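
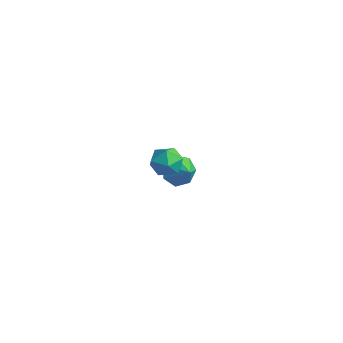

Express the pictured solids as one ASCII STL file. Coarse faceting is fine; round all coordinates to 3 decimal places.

solid 
facet normal -0.889 0.092 -0.448
outer loop
vertex -3.814 3.148 -2.694
vertex -4.205 2.83 -1.984
vertex -4.022 3.658 -2.177
endloop
endfacet
facet normal 0.816 0.541 -0.205
outer loop
vertex -3.814 3.148 -2.694
vertex -4.022 3.658 -2.177
vertex -3.235 2.73 -1.496
endloop
endfacet
facet normal -0.889 0.092 -0.448
outer loop
vertex -4.022 3.658 -2.177
vertex -4.205 2.83 -1.984
vertex -4.367 3.544 -1.516
endloop
endfacet
facet normal 0.529 0.746 0.405
outer loop
vertex -4.022 3.658 -2.177
vertex -4.367 3.544 -1.516
vertex -3.235 2.73 -1.496
endloop
endfacet
facet normal -0.889 0.092 -0.448
outer loop
vertex -4.367 3.544 -1.516
vertex -4.205 2.83 -1.984
vertex -4.59 2.893 -1.207
endloop
endfacet
facet normal 0.235 0.350 0.907
outer loop
vertex -4.367 3.544 -1.516
vertex -4.59 2.893 -1.207
vertex -3.235 2.73 -1.496
endloop
endfacet
facet normal -0.889 0.092 -0.448
outer loop
vertex -4.59 2.893 -1.207
vertex -4.205 2.83 -1.984
vertex -4.523 2.193 -1.484
endloop
endfacet
facet normal 0.155 -0.351 0.924
outer loop
vertex -4.59 2.893 -1.207
vertex -4.523 2.193 -1.484
vertex -3.235 2.73 -1.496
endloop
endfacet
facet normal -0.889 0.091 -0.450
outer loop
vertex -4.523 2.193 -1.484
vertex -4.205 2.83 -1.984
vertex -4.215 1.973 -2.137
endloop
endfacet
facet normal 0.349 -0.826 0.443
outer loop
vertex -4.523 2.193 -1.484
vertex -4.215 1.973 -2.137
vertex -3.235 2.73 -1.496
endloop
endfacet
facet normal -0.889 0.090 -0.448
outer loop
vertex -4.215 1.973 -2.137
vertex -4.205 2.83 -1.984
vertex -3.9 2.398 -2.676
endloop
endfacet
facet normal 0.671 -0.720 -0.176
outer loop
vertex -4.215 1.973 -2.137
vertex -3.9 2.398 -2.676
vertex -3.235 2.73 -1.496
endloop
endfacet
facet normal -0.889 0.091 -0.449
outer loop
vertex -3.9 2.398 -2.676
vertex -4.205 2.83 -1.984
vertex -3.814 3.148 -2.694
endloop
endfacet
facet normal 0.879 -0.112 -0.464
outer loop
vertex -3.9 2.398 -2.676
vertex -3.814 3.148 -2.694
vertex -3.235 2.73 -1.496
endloop
endfacet
facet normal -0.993 -0.090 -0.080
outer loop
vertex 0.567 -1.511 3.44
vertex 0.646 -2.3 3.347
vertex 0.559 -1.991 4.078
endloop
endfacet
facet normal -0.820 0.462 0.338
outer loop
vertex 0.567 -1.511 3.44
vertex 0.559 -1.991 4.078
vertex 0.959 -1.3 4.103
endloop
endfacet
facet normal -0.415 0.909 -0.044
outer loop
vertex 0.567 -1.511 3.44
vertex 0.959 -1.3 4.103
vertex 1.294 -1.182 3.387
endloop
endfacet
facet normal -0.337 0.633 -0.697
outer loop
vertex 0.567 -1.511 3.44
vertex 1.294 -1.182 3.387
vertex 1.1 -1.8 2.92
endloop
endfacet
facet normal -0.694 0.015 -0.720
outer loop
vertex 0.567 -1.511 3.44
vertex 1.1 -1.8 2.92
vertex 0.646 -2.3 3.347
endloop
endfacet
facet normal -0.426 0.215 0.879
outer loop
vertex 0.959 -1.3 4.103
vertex 0.559 -1.991 4.078
vertex 1.28 -1.96 4.42
endloop
endfacet
facet normal -0.707 -0.678 0.202
outer loop
vertex 0.559 -1.991 4.078
vertex 0.646 -2.3 3.347
vertex 1.086 -2.578 3.953
endloop
endfacet
facet normal -0.223 -0.508 -0.832
outer loop
vertex 0.646 -2.3 3.347
vertex 1.1 -1.8 2.92
vertex 1.421 -2.46 3.237
endloop
endfacet
facet normal 0.356 0.489 -0.796
outer loop
vertex 1.1 -1.8 2.92
vertex 1.294 -1.182 3.387
vertex 1.821 -1.769 3.262
endloop
endfacet
facet normal 0.231 0.937 0.262
outer loop
vertex 1.294 -1.182 3.387
vertex 0.959 -1.3 4.103
vertex 1.734 -1.46 3.993
endloop
endfacet
facet normal 0.337 -0.633 0.697
outer loop
vertex 1.813 -2.249 3.9
vertex 1.28 -1.96 4.42
vertex 1.086 -2.578 3.953
endloop
endfacet
facet normal 0.415 -0.909 0.044
outer loop
vertex 1.813 -2.249 3.9
vertex 1.086 -2.578 3.953
vertex 1.421 -2.46 3.237
endloop
endfacet
facet normal 0.820 -0.462 -0.338
outer loop
vertex 1.813 -2.249 3.9
vertex 1.421 -2.46 3.237
vertex 1.821 -1.769 3.262
endloop
endfacet
facet normal 0.993 0.090 0.080
outer loop
vertex 1.813 -2.249 3.9
vertex 1.821 -1.769 3.262
vertex 1.734 -1.46 3.993
endloop
endfacet
facet normal 0.694 -0.015 0.720
outer loop
vertex 1.813 -2.249 3.9
vertex 1.734 -1.46 3.993
vertex 1.28 -1.96 4.42
endloop
endfacet
facet normal -0.356 -0.489 0.796
outer loop
vertex 1.086 -2.578 3.953
vertex 1.28 -1.96 4.42
vertex 0.559 -1.991 4.078
endloop
endfacet
facet normal -0.231 -0.937 -0.262
outer loop
vertex 1.421 -2.46 3.237
vertex 1.086 -2.578 3.953
vertex 0.646 -2.3 3.347
endloop
endfacet
facet normal 0.426 -0.215 -0.879
outer loop
vertex 1.821 -1.769 3.262
vertex 1.421 -2.46 3.237
vertex 1.1 -1.8 2.92
endloop
endfacet
facet normal 0.707 0.678 -0.202
outer loop
vertex 1.734 -1.46 3.993
vertex 1.821 -1.769 3.262
vertex 1.294 -1.182 3.387
endloop
endfacet
facet normal 0.223 0.508 0.832
outer loop
vertex 1.28 -1.96 4.42
vertex 1.734 -1.46 3.993
vertex 0.959 -1.3 4.103
endloop
endfacet

endsolid


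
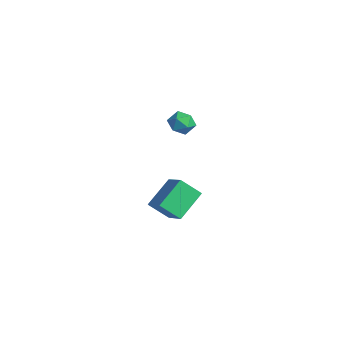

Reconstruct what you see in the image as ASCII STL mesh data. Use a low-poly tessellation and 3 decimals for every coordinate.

solid 
facet normal -0.828 0.395 0.398
outer loop
vertex -3.984 3.241 2.241
vertex -4.501 2.495 1.906
vertex -4.1 2.45 2.785
endloop
endfacet
facet normal -0.252 0.573 0.780
outer loop
vertex -3.984 3.241 2.241
vertex -4.1 2.45 2.785
vertex -3.238 2.886 2.743
endloop
endfacet
facet normal 0.201 0.916 0.348
outer loop
vertex -3.984 3.241 2.241
vertex -3.238 2.886 2.743
vertex -3.106 3.201 1.838
endloop
endfacet
facet normal -0.095 0.949 -0.301
outer loop
vertex -3.984 3.241 2.241
vertex -3.106 3.201 1.838
vertex -3.887 2.959 1.321
endloop
endfacet
facet normal -0.731 0.627 -0.269
outer loop
vertex -3.984 3.241 2.241
vertex -3.887 2.959 1.321
vertex -4.501 2.495 1.906
endloop
endfacet
facet normal 0.063 -0.028 0.998
outer loop
vertex -3.238 2.886 2.743
vertex -4.1 2.45 2.785
vertex -3.293 1.921 2.719
endloop
endfacet
facet normal -0.869 -0.317 0.380
outer loop
vertex -4.1 2.45 2.785
vertex -4.501 2.495 1.906
vertex -4.074 1.679 2.202
endloop
endfacet
facet normal -0.711 0.058 -0.701
outer loop
vertex -4.501 2.495 1.906
vertex -3.887 2.959 1.321
vertex -3.942 1.994 1.297
endloop
endfacet
facet normal 0.318 0.579 -0.751
outer loop
vertex -3.887 2.959 1.321
vertex -3.106 3.201 1.838
vertex -3.08 2.43 1.255
endloop
endfacet
facet normal 0.797 0.525 0.299
outer loop
vertex -3.106 3.201 1.838
vertex -3.238 2.886 2.743
vertex -2.679 2.385 2.134
endloop
endfacet
facet normal 0.095 -0.949 0.301
outer loop
vertex -3.196 1.639 1.799
vertex -3.293 1.921 2.719
vertex -4.074 1.679 2.202
endloop
endfacet
facet normal -0.201 -0.916 -0.348
outer loop
vertex -3.196 1.639 1.799
vertex -4.074 1.679 2.202
vertex -3.942 1.994 1.297
endloop
endfacet
facet normal 0.252 -0.573 -0.780
outer loop
vertex -3.196 1.639 1.799
vertex -3.942 1.994 1.297
vertex -3.08 2.43 1.255
endloop
endfacet
facet normal 0.828 -0.395 -0.398
outer loop
vertex -3.196 1.639 1.799
vertex -3.08 2.43 1.255
vertex -2.679 2.385 2.134
endloop
endfacet
facet normal 0.731 -0.627 0.269
outer loop
vertex -3.196 1.639 1.799
vertex -2.679 2.385 2.134
vertex -3.293 1.921 2.719
endloop
endfacet
facet normal -0.318 -0.579 0.751
outer loop
vertex -4.074 1.679 2.202
vertex -3.293 1.921 2.719
vertex -4.1 2.45 2.785
endloop
endfacet
facet normal -0.797 -0.525 -0.299
outer loop
vertex -3.942 1.994 1.297
vertex -4.074 1.679 2.202
vertex -4.501 2.495 1.906
endloop
endfacet
facet normal -0.063 0.028 -0.998
outer loop
vertex -3.08 2.43 1.255
vertex -3.942 1.994 1.297
vertex -3.887 2.959 1.321
endloop
endfacet
facet normal 0.869 0.317 -0.380
outer loop
vertex -2.679 2.385 2.134
vertex -3.08 2.43 1.255
vertex -3.106 3.201 1.838
endloop
endfacet
facet normal 0.711 -0.058 0.701
outer loop
vertex -3.293 1.921 2.719
vertex -2.679 2.385 2.134
vertex -3.238 2.886 2.743
endloop
endfacet
facet normal -0.860 0.037 -0.509
outer loop
vertex 2.494 -1.657 1.877
vertex 3.159 -0.651 0.826
vertex 3.135 -3.342 0.669
endloop
endfacet
facet normal -0.415 -0.629 0.657
outer loop
vertex 4.701 -3.409 1.594
vertex 2.494 -1.657 1.877
vertex 3.135 -3.342 0.669
endloop
endfacet
facet normal -0.861 0.037 -0.508
outer loop
vertex 3.135 -3.342 0.669
vertex 3.159 -0.651 0.826
vertex 3.799 -2.335 -0.382
endloop
endfacet
facet normal 0.296 -0.776 -0.557
outer loop
vertex 3.799 -2.335 -0.382
vertex 4.701 -3.409 1.594
vertex 3.135 -3.342 0.669
endloop
endfacet
facet normal -0.295 0.777 0.556
outer loop
vertex 2.494 -1.657 1.877
vertex 4.725 -0.718 1.751
vertex 3.159 -0.651 0.826
endloop
endfacet
facet normal -0.415 -0.629 0.657
outer loop
vertex 4.061 -1.725 2.802
vertex 2.494 -1.657 1.877
vertex 4.701 -3.409 1.594
endloop
endfacet
facet normal -0.295 0.776 0.557
outer loop
vertex 4.061 -1.725 2.802
vertex 4.725 -0.718 1.751
vertex 2.494 -1.657 1.877
endloop
endfacet
facet normal 0.415 0.629 -0.657
outer loop
vertex 3.159 -0.651 0.826
vertex 4.725 -0.718 1.751
vertex 3.799 -2.335 -0.382
endloop
endfacet
facet normal 0.295 -0.777 -0.557
outer loop
vertex 5.366 -2.403 0.543
vertex 4.701 -3.409 1.594
vertex 3.799 -2.335 -0.382
endloop
endfacet
facet normal 0.415 0.629 -0.657
outer loop
vertex 3.799 -2.335 -0.382
vertex 4.725 -0.718 1.751
vertex 5.366 -2.403 0.543
endloop
endfacet
facet normal 0.860 -0.038 0.508
outer loop
vertex 5.366 -2.403 0.543
vertex 4.061 -1.725 2.802
vertex 4.701 -3.409 1.594
endloop
endfacet
facet normal 0.860 -0.037 0.508
outer loop
vertex 4.725 -0.718 1.751
vertex 4.061 -1.725 2.802
vertex 5.366 -2.403 0.543
endloop
endfacet

endsolid


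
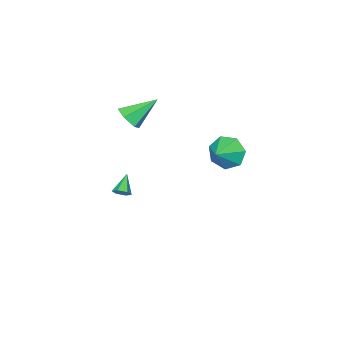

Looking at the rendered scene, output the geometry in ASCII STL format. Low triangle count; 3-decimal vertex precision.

solid 
facet normal 0.669 0.401 -0.626
outer loop
vertex 4.416 -3.117 -2.621
vertex 4.055 -3.177 -3.045
vertex 4.056 -2.706 -2.742
endloop
endfacet
facet normal 0.126 0.380 0.916
outer loop
vertex 4.416 -3.117 -2.621
vertex 4.056 -2.706 -2.742
vertex 3.145 -3.723 -2.195
endloop
endfacet
facet normal 0.669 0.401 -0.626
outer loop
vertex 4.056 -2.706 -2.742
vertex 4.055 -3.177 -3.045
vertex 3.695 -2.766 -3.166
endloop
endfacet
facet normal -0.574 0.722 0.386
outer loop
vertex 4.056 -2.706 -2.742
vertex 3.695 -2.766 -3.166
vertex 3.145 -3.723 -2.195
endloop
endfacet
facet normal 0.669 0.402 -0.625
outer loop
vertex 3.695 -2.766 -3.166
vertex 4.055 -3.177 -3.045
vertex 3.695 -3.237 -3.469
endloop
endfacet
facet normal -0.925 0.206 -0.320
outer loop
vertex 3.695 -2.766 -3.166
vertex 3.695 -3.237 -3.469
vertex 3.145 -3.723 -2.195
endloop
endfacet
facet normal 0.669 0.402 -0.625
outer loop
vertex 3.695 -3.237 -3.469
vertex 4.055 -3.177 -3.045
vertex 4.055 -3.648 -3.348
endloop
endfacet
facet normal -0.575 -0.650 -0.496
outer loop
vertex 3.695 -3.237 -3.469
vertex 4.055 -3.648 -3.348
vertex 3.145 -3.723 -2.195
endloop
endfacet
facet normal 0.669 0.402 -0.625
outer loop
vertex 4.055 -3.648 -3.348
vertex 4.055 -3.177 -3.045
vertex 4.415 -3.588 -2.924
endloop
endfacet
facet normal 0.125 -0.992 0.034
outer loop
vertex 4.055 -3.648 -3.348
vertex 4.415 -3.588 -2.924
vertex 3.145 -3.723 -2.195
endloop
endfacet
facet normal 0.669 0.401 -0.626
outer loop
vertex 4.415 -3.588 -2.924
vertex 4.055 -3.177 -3.045
vertex 4.416 -3.117 -2.621
endloop
endfacet
facet normal 0.475 -0.477 0.740
outer loop
vertex 4.415 -3.588 -2.924
vertex 4.416 -3.117 -2.621
vertex 3.145 -3.723 -2.195
endloop
endfacet
facet normal 0.701 -0.378 -0.605
outer loop
vertex 3.724 -3.275 2.968
vertex 3.082 -3.599 2.427
vertex 3.41 -2.772 2.29
endloop
endfacet
facet normal 0.334 0.824 0.457
outer loop
vertex 3.724 -3.275 2.968
vertex 3.41 -2.772 2.29
vertex 1.638 -2.821 3.673
endloop
endfacet
facet normal 0.701 -0.378 -0.605
outer loop
vertex 3.41 -2.772 2.29
vertex 3.082 -3.599 2.427
vertex 2.768 -3.097 1.749
endloop
endfacet
facet normal -0.240 0.931 -0.275
outer loop
vertex 3.41 -2.772 2.29
vertex 2.768 -3.097 1.749
vertex 1.638 -2.821 3.673
endloop
endfacet
facet normal 0.701 -0.378 -0.605
outer loop
vertex 2.768 -3.097 1.749
vertex 3.082 -3.599 2.427
vertex 2.44 -3.924 1.886
endloop
endfacet
facet normal -0.822 0.240 -0.517
outer loop
vertex 2.768 -3.097 1.749
vertex 2.44 -3.924 1.886
vertex 1.638 -2.821 3.673
endloop
endfacet
facet normal 0.701 -0.378 -0.605
outer loop
vertex 2.44 -3.924 1.886
vertex 3.082 -3.599 2.427
vertex 2.754 -4.426 2.563
endloop
endfacet
facet normal -0.830 -0.557 -0.028
outer loop
vertex 2.44 -3.924 1.886
vertex 2.754 -4.426 2.563
vertex 1.638 -2.821 3.673
endloop
endfacet
facet normal 0.701 -0.377 -0.605
outer loop
vertex 2.754 -4.426 2.563
vertex 3.082 -3.599 2.427
vertex 3.396 -4.102 3.104
endloop
endfacet
facet normal -0.257 -0.664 0.702
outer loop
vertex 2.754 -4.426 2.563
vertex 3.396 -4.102 3.104
vertex 1.638 -2.821 3.673
endloop
endfacet
facet normal 0.701 -0.377 -0.605
outer loop
vertex 3.396 -4.102 3.104
vertex 3.082 -3.599 2.427
vertex 3.724 -3.275 2.968
endloop
endfacet
facet normal 0.325 0.026 0.945
outer loop
vertex 3.396 -4.102 3.104
vertex 3.724 -3.275 2.968
vertex 1.638 -2.821 3.673
endloop
endfacet
facet normal -0.868 -0.249 -0.430
outer loop
vertex 3.305 2.994 2.367
vertex 2.771 3.618 3.084
vertex 3.174 3.895 2.109
endloop
endfacet
facet normal 0.892 0.000 -0.452
outer loop
vertex 3.305 2.994 2.367
vertex 3.174 3.895 2.109
vertex 3.969 3.962 3.676
endloop
endfacet
facet normal -0.868 -0.249 -0.430
outer loop
vertex 3.174 3.895 2.109
vertex 2.771 3.618 3.084
vertex 2.739 4.587 2.586
endloop
endfacet
facet normal 0.657 0.662 -0.361
outer loop
vertex 3.174 3.895 2.109
vertex 2.739 4.587 2.586
vertex 3.969 3.962 3.676
endloop
endfacet
facet normal -0.868 -0.249 -0.429
outer loop
vertex 2.739 4.587 2.586
vertex 2.771 3.618 3.084
vertex 2.329 4.55 3.437
endloop
endfacet
facet normal 0.307 0.933 0.188
outer loop
vertex 2.739 4.587 2.586
vertex 2.329 4.55 3.437
vertex 3.969 3.962 3.676
endloop
endfacet
facet normal -0.868 -0.249 -0.430
outer loop
vertex 2.329 4.55 3.437
vertex 2.771 3.618 3.084
vertex 2.251 3.811 4.022
endloop
endfacet
facet normal 0.104 0.610 0.785
outer loop
vertex 2.329 4.55 3.437
vertex 2.251 3.811 4.022
vertex 3.969 3.962 3.676
endloop
endfacet
facet normal -0.868 -0.249 -0.430
outer loop
vertex 2.251 3.811 4.022
vertex 2.771 3.618 3.084
vertex 2.565 2.927 3.901
endloop
endfacet
facet normal 0.202 -0.062 0.977
outer loop
vertex 2.251 3.811 4.022
vertex 2.565 2.927 3.901
vertex 3.969 3.962 3.676
endloop
endfacet
facet normal -0.868 -0.249 -0.429
outer loop
vertex 2.565 2.927 3.901
vertex 2.771 3.618 3.084
vertex 3.034 2.563 3.164
endloop
endfacet
facet normal 0.527 -0.580 0.622
outer loop
vertex 2.565 2.927 3.901
vertex 3.034 2.563 3.164
vertex 3.969 3.962 3.676
endloop
endfacet
facet normal -0.868 -0.249 -0.430
outer loop
vertex 3.034 2.563 3.164
vertex 2.771 3.618 3.084
vertex 3.305 2.994 2.367
endloop
endfacet
facet normal 0.834 -0.552 -0.015
outer loop
vertex 3.034 2.563 3.164
vertex 3.305 2.994 2.367
vertex 3.969 3.962 3.676
endloop
endfacet

endsolid


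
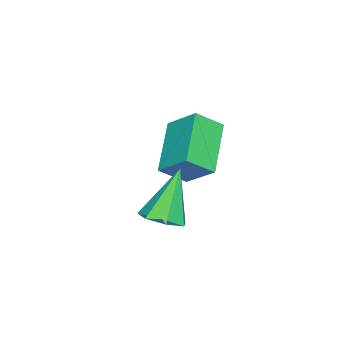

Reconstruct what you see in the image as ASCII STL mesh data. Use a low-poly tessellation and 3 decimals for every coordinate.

solid 
facet normal 0.488 -0.066 -0.871
outer loop
vertex 3.083 0.197 -4.237
vertex 2.43 0.453 -4.622
vertex 3.031 0.885 -4.318
endloop
endfacet
facet normal 0.659 0.137 0.740
outer loop
vertex 3.083 0.197 -4.237
vertex 3.031 0.885 -4.318
vertex 1.43 0.587 -2.838
endloop
endfacet
facet normal 0.487 -0.066 -0.871
outer loop
vertex 3.031 0.885 -4.318
vertex 2.43 0.453 -4.622
vertex 2.526 1.247 -4.628
endloop
endfacet
facet normal 0.294 0.824 0.484
outer loop
vertex 3.031 0.885 -4.318
vertex 2.526 1.247 -4.628
vertex 1.43 0.587 -2.838
endloop
endfacet
facet normal 0.488 -0.066 -0.870
outer loop
vertex 2.526 1.247 -4.628
vertex 2.43 0.453 -4.622
vertex 1.949 1.011 -4.934
endloop
endfacet
facet normal -0.414 0.907 0.081
outer loop
vertex 2.526 1.247 -4.628
vertex 1.949 1.011 -4.934
vertex 1.43 0.587 -2.838
endloop
endfacet
facet normal 0.488 -0.066 -0.870
outer loop
vertex 1.949 1.011 -4.934
vertex 2.43 0.453 -4.622
vertex 1.734 0.355 -5.005
endloop
endfacet
facet normal -0.932 0.323 -0.165
outer loop
vertex 1.949 1.011 -4.934
vertex 1.734 0.355 -5.005
vertex 1.43 0.587 -2.838
endloop
endfacet
facet normal 0.488 -0.065 -0.870
outer loop
vertex 1.734 0.355 -5.005
vertex 2.43 0.453 -4.622
vertex 2.043 -0.228 -4.788
endloop
endfacet
facet normal -0.870 -0.487 -0.070
outer loop
vertex 1.734 0.355 -5.005
vertex 2.043 -0.228 -4.788
vertex 1.43 0.587 -2.838
endloop
endfacet
facet normal 0.488 -0.065 -0.870
outer loop
vertex 2.043 -0.228 -4.788
vertex 2.43 0.453 -4.622
vertex 2.643 -0.298 -4.446
endloop
endfacet
facet normal -0.275 -0.915 0.296
outer loop
vertex 2.043 -0.228 -4.788
vertex 2.643 -0.298 -4.446
vertex 1.43 0.587 -2.838
endloop
endfacet
facet normal 0.488 -0.066 -0.871
outer loop
vertex 2.643 -0.298 -4.446
vertex 2.43 0.453 -4.622
vertex 3.083 0.197 -4.237
endloop
endfacet
facet normal 0.405 -0.637 0.656
outer loop
vertex 2.643 -0.298 -4.446
vertex 3.083 0.197 -4.237
vertex 1.43 0.587 -2.838
endloop
endfacet
facet normal -0.846 -0.249 0.472
outer loop
vertex -1.428 -0.248 -2.237
vertex -2.042 0.475 -2.955
vertex -1.627 -1.349 -3.175
endloop
endfacet
facet normal 0.516 -0.608 0.604
outer loop
vertex 0.182 -0.815 -4.185
vertex -1.428 -0.248 -2.237
vertex -1.627 -1.349 -3.175
endloop
endfacet
facet normal -0.846 -0.249 0.472
outer loop
vertex -1.627 -1.349 -3.175
vertex -2.042 0.475 -2.955
vertex -2.241 -0.626 -3.893
endloop
endfacet
facet normal -0.136 -0.754 -0.643
outer loop
vertex -2.241 -0.626 -3.893
vertex 0.182 -0.815 -4.185
vertex -1.627 -1.349 -3.175
endloop
endfacet
facet normal 0.136 0.754 0.643
outer loop
vertex -1.428 -0.248 -2.237
vertex -0.233 1.009 -3.965
vertex -2.042 0.475 -2.955
endloop
endfacet
facet normal 0.516 -0.608 0.604
outer loop
vertex 0.381 0.286 -3.247
vertex -1.428 -0.248 -2.237
vertex 0.182 -0.815 -4.185
endloop
endfacet
facet normal 0.136 0.754 0.643
outer loop
vertex 0.381 0.286 -3.247
vertex -0.233 1.009 -3.965
vertex -1.428 -0.248 -2.237
endloop
endfacet
facet normal -0.516 0.608 -0.604
outer loop
vertex -2.042 0.475 -2.955
vertex -0.233 1.009 -3.965
vertex -2.241 -0.626 -3.893
endloop
endfacet
facet normal -0.136 -0.754 -0.643
outer loop
vertex -0.432 -0.092 -4.903
vertex 0.182 -0.815 -4.185
vertex -2.241 -0.626 -3.893
endloop
endfacet
facet normal -0.516 0.608 -0.604
outer loop
vertex -2.241 -0.626 -3.893
vertex -0.233 1.009 -3.965
vertex -0.432 -0.092 -4.903
endloop
endfacet
facet normal 0.846 0.249 -0.472
outer loop
vertex -0.432 -0.092 -4.903
vertex 0.381 0.286 -3.247
vertex 0.182 -0.815 -4.185
endloop
endfacet
facet normal 0.846 0.249 -0.472
outer loop
vertex -0.233 1.009 -3.965
vertex 0.381 0.286 -3.247
vertex -0.432 -0.092 -4.903
endloop
endfacet

endsolid


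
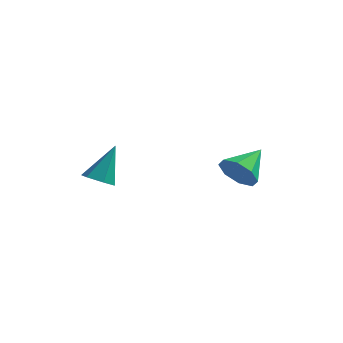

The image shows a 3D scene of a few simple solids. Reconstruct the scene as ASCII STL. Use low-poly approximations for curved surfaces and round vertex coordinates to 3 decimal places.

solid 
facet normal -0.310 -0.853 -0.419
outer loop
vertex 3.347 2.744 -3.319
vertex 2.791 2.588 -2.59
vertex 2.698 3.023 -3.407
endloop
endfacet
facet normal 0.382 0.696 -0.608
outer loop
vertex 3.347 2.744 -3.319
vertex 2.698 3.023 -3.407
vertex 3.309 4.012 -1.89
endloop
endfacet
facet normal -0.310 -0.853 -0.419
outer loop
vertex 2.698 3.023 -3.407
vertex 2.791 2.588 -2.59
vertex 2.103 3.047 -3.016
endloop
endfacet
facet normal -0.262 0.853 -0.451
outer loop
vertex 2.698 3.023 -3.407
vertex 2.103 3.047 -3.016
vertex 3.309 4.012 -1.89
endloop
endfacet
facet normal -0.310 -0.853 -0.419
outer loop
vertex 2.103 3.047 -3.016
vertex 2.791 2.588 -2.59
vertex 1.912 2.802 -2.376
endloop
endfacet
facet normal -0.669 0.739 0.083
outer loop
vertex 2.103 3.047 -3.016
vertex 1.912 2.802 -2.376
vertex 3.309 4.012 -1.89
endloop
endfacet
facet normal -0.310 -0.853 -0.420
outer loop
vertex 1.912 2.802 -2.376
vertex 2.791 2.588 -2.59
vertex 2.235 2.431 -1.861
endloop
endfacet
facet normal -0.601 0.421 0.680
outer loop
vertex 1.912 2.802 -2.376
vertex 2.235 2.431 -1.861
vertex 3.309 4.012 -1.89
endloop
endfacet
facet normal -0.310 -0.853 -0.420
outer loop
vertex 2.235 2.431 -1.861
vertex 2.791 2.588 -2.59
vertex 2.884 2.152 -1.774
endloop
endfacet
facet normal -0.097 0.084 0.992
outer loop
vertex 2.235 2.431 -1.861
vertex 2.884 2.152 -1.774
vertex 3.309 4.012 -1.89
endloop
endfacet
facet normal -0.311 -0.853 -0.420
outer loop
vertex 2.884 2.152 -1.774
vertex 2.791 2.588 -2.59
vertex 3.478 2.128 -2.165
endloop
endfacet
facet normal 0.546 -0.073 0.834
outer loop
vertex 2.884 2.152 -1.774
vertex 3.478 2.128 -2.165
vertex 3.309 4.012 -1.89
endloop
endfacet
facet normal -0.311 -0.853 -0.420
outer loop
vertex 3.478 2.128 -2.165
vertex 2.791 2.588 -2.59
vertex 3.67 2.373 -2.805
endloop
endfacet
facet normal 0.953 0.041 0.302
outer loop
vertex 3.478 2.128 -2.165
vertex 3.67 2.373 -2.805
vertex 3.309 4.012 -1.89
endloop
endfacet
facet normal -0.311 -0.853 -0.420
outer loop
vertex 3.67 2.373 -2.805
vertex 2.791 2.588 -2.59
vertex 3.347 2.744 -3.319
endloop
endfacet
facet normal 0.885 0.360 -0.296
outer loop
vertex 3.67 2.373 -2.805
vertex 3.347 2.744 -3.319
vertex 3.309 4.012 -1.89
endloop
endfacet
facet normal -0.201 -0.534 -0.821
outer loop
vertex -0.902 -2.455 -1.152
vertex -1.318 -1.952 -1.377
vertex -0.649 -1.947 -1.544
endloop
endfacet
facet normal 0.925 -0.223 0.308
outer loop
vertex -0.902 -2.455 -1.152
vertex -0.649 -1.947 -1.544
vertex -0.962 -1.008 0.077
endloop
endfacet
facet normal -0.201 -0.534 -0.821
outer loop
vertex -0.649 -1.947 -1.544
vertex -1.318 -1.952 -1.377
vertex -1.064 -1.445 -1.769
endloop
endfacet
facet normal 0.796 0.577 -0.181
outer loop
vertex -0.649 -1.947 -1.544
vertex -1.064 -1.445 -1.769
vertex -0.962 -1.008 0.077
endloop
endfacet
facet normal -0.201 -0.534 -0.821
outer loop
vertex -1.064 -1.445 -1.769
vertex -1.318 -1.952 -1.377
vertex -1.734 -1.45 -1.602
endloop
endfacet
facet normal -0.064 0.972 -0.227
outer loop
vertex -1.064 -1.445 -1.769
vertex -1.734 -1.45 -1.602
vertex -0.962 -1.008 0.077
endloop
endfacet
facet normal -0.201 -0.534 -0.821
outer loop
vertex -1.734 -1.45 -1.602
vertex -1.318 -1.952 -1.377
vertex -1.987 -1.957 -1.21
endloop
endfacet
facet normal -0.796 0.565 0.217
outer loop
vertex -1.734 -1.45 -1.602
vertex -1.987 -1.957 -1.21
vertex -0.962 -1.008 0.077
endloop
endfacet
facet normal -0.201 -0.533 -0.822
outer loop
vertex -1.987 -1.957 -1.21
vertex -1.318 -1.952 -1.377
vertex -1.572 -2.46 -0.985
endloop
endfacet
facet normal -0.668 -0.236 0.706
outer loop
vertex -1.987 -1.957 -1.21
vertex -1.572 -2.46 -0.985
vertex -0.962 -1.008 0.077
endloop
endfacet
facet normal -0.201 -0.534 -0.822
outer loop
vertex -1.572 -2.46 -0.985
vertex -1.318 -1.952 -1.377
vertex -0.902 -2.455 -1.152
endloop
endfacet
facet normal 0.192 -0.631 0.752
outer loop
vertex -1.572 -2.46 -0.985
vertex -0.902 -2.455 -1.152
vertex -0.962 -1.008 0.077
endloop
endfacet

endsolid


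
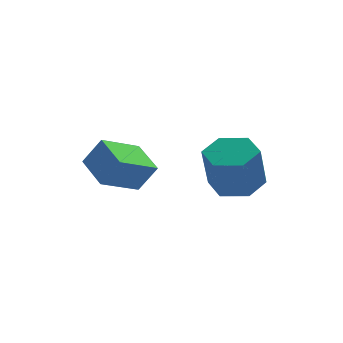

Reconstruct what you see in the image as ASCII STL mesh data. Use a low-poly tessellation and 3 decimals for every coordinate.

solid 
facet normal 0.070 0.370 -0.927
outer loop
vertex 0.857 -0.481 -0.159
vertex 0.378 0.249 0.096
vertex 1.285 0.253 0.166
endloop
endfacet
facet normal 0.880 -0.461 -0.118
outer loop
vertex 0.857 -0.481 -0.159
vertex 1.285 0.253 0.166
vertex 0.741 -1.099 1.388
endloop
endfacet
facet normal 0.879 -0.461 -0.119
outer loop
vertex 0.741 -1.099 1.388
vertex 1.285 0.253 0.166
vertex 1.17 -0.365 1.713
endloop
endfacet
facet normal -0.069 -0.370 0.926
outer loop
vertex 0.741 -1.099 1.388
vertex 1.17 -0.365 1.713
vertex 0.262 -0.369 1.644
endloop
endfacet
facet normal 0.070 0.371 -0.926
outer loop
vertex 1.285 0.253 0.166
vertex 0.378 0.249 0.096
vertex 0.806 0.983 0.422
endloop
endfacet
facet normal 0.847 0.468 0.250
outer loop
vertex 1.285 0.253 0.166
vertex 0.806 0.983 0.422
vertex 1.17 -0.365 1.713
endloop
endfacet
facet normal 0.847 0.469 0.251
outer loop
vertex 1.17 -0.365 1.713
vertex 0.806 0.983 0.422
vertex 0.69 0.365 1.969
endloop
endfacet
facet normal -0.069 -0.370 0.926
outer loop
vertex 1.17 -0.365 1.713
vertex 0.69 0.365 1.969
vertex 0.262 -0.369 1.644
endloop
endfacet
facet normal 0.070 0.371 -0.926
outer loop
vertex 0.806 0.983 0.422
vertex 0.378 0.249 0.096
vertex -0.101 0.979 0.352
endloop
endfacet
facet normal -0.033 0.929 0.369
outer loop
vertex 0.806 0.983 0.422
vertex -0.101 0.979 0.352
vertex 0.69 0.365 1.969
endloop
endfacet
facet normal -0.033 0.929 0.369
outer loop
vertex 0.69 0.365 1.969
vertex -0.101 0.979 0.352
vertex -0.217 0.361 1.899
endloop
endfacet
facet normal -0.070 -0.370 0.927
outer loop
vertex 0.69 0.365 1.969
vertex -0.217 0.361 1.899
vertex 0.262 -0.369 1.644
endloop
endfacet
facet normal 0.069 0.370 -0.926
outer loop
vertex -0.101 0.979 0.352
vertex 0.378 0.249 0.096
vertex -0.53 0.245 0.027
endloop
endfacet
facet normal -0.879 0.461 0.118
outer loop
vertex -0.101 0.979 0.352
vertex -0.53 0.245 0.027
vertex -0.217 0.361 1.899
endloop
endfacet
facet normal -0.880 0.460 0.119
outer loop
vertex -0.217 0.361 1.899
vertex -0.53 0.245 0.027
vertex -0.645 -0.373 1.574
endloop
endfacet
facet normal -0.070 -0.370 0.927
outer loop
vertex -0.217 0.361 1.899
vertex -0.645 -0.373 1.574
vertex 0.262 -0.369 1.644
endloop
endfacet
facet normal 0.069 0.370 -0.926
outer loop
vertex -0.53 0.245 0.027
vertex 0.378 0.249 0.096
vertex -0.05 -0.485 -0.229
endloop
endfacet
facet normal -0.847 -0.469 -0.250
outer loop
vertex -0.53 0.245 0.027
vertex -0.05 -0.485 -0.229
vertex -0.645 -0.373 1.574
endloop
endfacet
facet normal -0.847 -0.468 -0.251
outer loop
vertex -0.645 -0.373 1.574
vertex -0.05 -0.485 -0.229
vertex -0.166 -1.103 1.318
endloop
endfacet
facet normal -0.070 -0.371 0.926
outer loop
vertex -0.645 -0.373 1.574
vertex -0.166 -1.103 1.318
vertex 0.262 -0.369 1.644
endloop
endfacet
facet normal 0.070 0.370 -0.927
outer loop
vertex -0.05 -0.485 -0.229
vertex 0.378 0.249 0.096
vertex 0.857 -0.481 -0.159
endloop
endfacet
facet normal 0.033 -0.929 -0.369
outer loop
vertex -0.05 -0.485 -0.229
vertex 0.857 -0.481 -0.159
vertex -0.166 -1.103 1.318
endloop
endfacet
facet normal 0.033 -0.929 -0.369
outer loop
vertex -0.166 -1.103 1.318
vertex 0.857 -0.481 -0.159
vertex 0.741 -1.099 1.388
endloop
endfacet
facet normal -0.070 -0.371 0.926
outer loop
vertex -0.166 -1.103 1.318
vertex 0.741 -1.099 1.388
vertex 0.262 -0.369 1.644
endloop
endfacet
facet normal -0.621 -0.679 0.392
outer loop
vertex -2.415 -4.007 2.448
vertex -3.16 -3.052 2.921
vertex -2.992 -4.006 1.536
endloop
endfacet
facet normal 0.573 -0.734 -0.364
outer loop
vertex -2.08 -3.008 0.959
vertex -2.415 -4.007 2.448
vertex -2.992 -4.006 1.536
endloop
endfacet
facet normal -0.621 -0.679 0.392
outer loop
vertex -2.992 -4.006 1.536
vertex -3.16 -3.052 2.921
vertex -3.738 -3.051 2.008
endloop
endfacet
facet normal -0.535 0.000 -0.845
outer loop
vertex -3.738 -3.051 2.008
vertex -2.08 -3.008 0.959
vertex -2.992 -4.006 1.536
endloop
endfacet
facet normal 0.535 -0.001 0.845
outer loop
vertex -2.415 -4.007 2.448
vertex -2.248 -2.054 2.344
vertex -3.16 -3.052 2.921
endloop
endfacet
facet normal 0.573 -0.734 -0.364
outer loop
vertex -1.502 -3.009 1.872
vertex -2.415 -4.007 2.448
vertex -2.08 -3.008 0.959
endloop
endfacet
facet normal 0.534 -0.001 0.845
outer loop
vertex -1.502 -3.009 1.872
vertex -2.248 -2.054 2.344
vertex -2.415 -4.007 2.448
endloop
endfacet
facet normal -0.573 0.734 0.364
outer loop
vertex -3.16 -3.052 2.921
vertex -2.248 -2.054 2.344
vertex -3.738 -3.051 2.008
endloop
endfacet
facet normal -0.535 0.001 -0.845
outer loop
vertex -2.825 -2.053 1.432
vertex -2.08 -3.008 0.959
vertex -3.738 -3.051 2.008
endloop
endfacet
facet normal -0.573 0.734 0.364
outer loop
vertex -3.738 -3.051 2.008
vertex -2.248 -2.054 2.344
vertex -2.825 -2.053 1.432
endloop
endfacet
facet normal 0.621 0.679 -0.392
outer loop
vertex -2.825 -2.053 1.432
vertex -1.502 -3.009 1.872
vertex -2.08 -3.008 0.959
endloop
endfacet
facet normal 0.621 0.679 -0.392
outer loop
vertex -2.248 -2.054 2.344
vertex -1.502 -3.009 1.872
vertex -2.825 -2.053 1.432
endloop
endfacet

endsolid


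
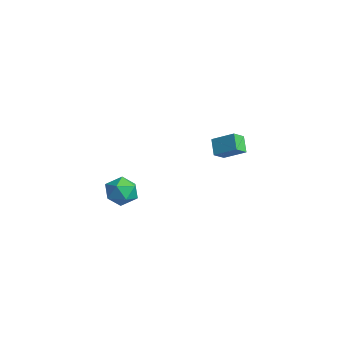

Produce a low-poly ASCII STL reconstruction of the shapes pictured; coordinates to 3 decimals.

solid 
facet normal -0.651 0.551 0.523
outer loop
vertex -1.278 -3.689 -1.702
vertex -0.623 -3.67 -0.907
vertex -0.58 -2.935 -1.628
endloop
endfacet
facet normal -0.714 0.678 -0.177
outer loop
vertex -1.278 -3.689 -1.702
vertex -0.58 -2.935 -1.628
vertex -0.77 -3.373 -2.541
endloop
endfacet
facet normal -0.864 0.060 -0.500
outer loop
vertex -1.278 -3.689 -1.702
vertex -0.77 -3.373 -2.541
vertex -0.93 -4.378 -2.385
endloop
endfacet
facet normal -0.893 -0.450 -0.001
outer loop
vertex -1.278 -3.689 -1.702
vertex -0.93 -4.378 -2.385
vertex -0.839 -4.562 -1.375
endloop
endfacet
facet normal -0.762 -0.147 0.631
outer loop
vertex -1.278 -3.689 -1.702
vertex -0.839 -4.562 -1.375
vertex -0.623 -3.67 -0.907
endloop
endfacet
facet normal -0.082 0.905 -0.417
outer loop
vertex -0.77 -3.373 -2.541
vertex -0.58 -2.935 -1.628
vertex 0.199 -3.158 -2.265
endloop
endfacet
facet normal 0.021 0.699 0.714
outer loop
vertex -0.58 -2.935 -1.628
vertex -0.623 -3.67 -0.907
vertex 0.29 -3.342 -1.255
endloop
endfacet
facet normal -0.158 -0.428 0.890
outer loop
vertex -0.623 -3.67 -0.907
vertex -0.839 -4.562 -1.375
vertex 0.13 -4.347 -1.099
endloop
endfacet
facet normal -0.372 -0.918 -0.134
outer loop
vertex -0.839 -4.562 -1.375
vertex -0.93 -4.378 -2.385
vertex -0.06 -4.785 -2.012
endloop
endfacet
facet normal -0.325 -0.094 -0.941
outer loop
vertex -0.93 -4.378 -2.385
vertex -0.77 -3.373 -2.541
vertex -0.017 -4.05 -2.733
endloop
endfacet
facet normal 0.893 0.450 0.001
outer loop
vertex 0.638 -4.031 -1.938
vertex 0.199 -3.158 -2.265
vertex 0.29 -3.342 -1.255
endloop
endfacet
facet normal 0.864 -0.060 0.500
outer loop
vertex 0.638 -4.031 -1.938
vertex 0.29 -3.342 -1.255
vertex 0.13 -4.347 -1.099
endloop
endfacet
facet normal 0.714 -0.678 0.177
outer loop
vertex 0.638 -4.031 -1.938
vertex 0.13 -4.347 -1.099
vertex -0.06 -4.785 -2.012
endloop
endfacet
facet normal 0.651 -0.551 -0.523
outer loop
vertex 0.638 -4.031 -1.938
vertex -0.06 -4.785 -2.012
vertex -0.017 -4.05 -2.733
endloop
endfacet
facet normal 0.762 0.147 -0.631
outer loop
vertex 0.638 -4.031 -1.938
vertex -0.017 -4.05 -2.733
vertex 0.199 -3.158 -2.265
endloop
endfacet
facet normal 0.372 0.918 0.134
outer loop
vertex 0.29 -3.342 -1.255
vertex 0.199 -3.158 -2.265
vertex -0.58 -2.935 -1.628
endloop
endfacet
facet normal 0.325 0.094 0.941
outer loop
vertex 0.13 -4.347 -1.099
vertex 0.29 -3.342 -1.255
vertex -0.623 -3.67 -0.907
endloop
endfacet
facet normal 0.082 -0.905 0.417
outer loop
vertex -0.06 -4.785 -2.012
vertex 0.13 -4.347 -1.099
vertex -0.839 -4.562 -1.375
endloop
endfacet
facet normal -0.021 -0.699 -0.714
outer loop
vertex -0.017 -4.05 -2.733
vertex -0.06 -4.785 -2.012
vertex -0.93 -4.378 -2.385
endloop
endfacet
facet normal 0.158 0.428 -0.890
outer loop
vertex 0.199 -3.158 -2.265
vertex -0.017 -4.05 -2.733
vertex -0.77 -3.373 -2.541
endloop
endfacet
facet normal -0.681 0.218 0.699
outer loop
vertex -2.6 2.639 -0.418
vertex -1.588 3.5 0.3
vertex -2.889 3.416 -0.942
endloop
endfacet
facet normal -0.671 -0.570 -0.475
outer loop
vertex -2.092 3.16 -1.76
vertex -2.6 2.639 -0.418
vertex -2.889 3.416 -0.942
endloop
endfacet
facet normal -0.681 0.218 0.699
outer loop
vertex -2.889 3.416 -0.942
vertex -1.588 3.5 0.3
vertex -1.877 4.276 -0.224
endloop
endfacet
facet normal -0.294 0.792 -0.535
outer loop
vertex -1.877 4.276 -0.224
vertex -2.092 3.16 -1.76
vertex -2.889 3.416 -0.942
endloop
endfacet
facet normal 0.294 -0.792 0.535
outer loop
vertex -2.6 2.639 -0.418
vertex -0.791 3.244 -0.518
vertex -1.588 3.5 0.3
endloop
endfacet
facet normal -0.670 -0.570 -0.475
outer loop
vertex -1.803 2.384 -1.236
vertex -2.6 2.639 -0.418
vertex -2.092 3.16 -1.76
endloop
endfacet
facet normal 0.295 -0.792 0.534
outer loop
vertex -1.803 2.384 -1.236
vertex -0.791 3.244 -0.518
vertex -2.6 2.639 -0.418
endloop
endfacet
facet normal 0.670 0.570 0.475
outer loop
vertex -1.588 3.5 0.3
vertex -0.791 3.244 -0.518
vertex -1.877 4.276 -0.224
endloop
endfacet
facet normal -0.295 0.792 -0.534
outer loop
vertex -1.08 4.021 -1.042
vertex -2.092 3.16 -1.76
vertex -1.877 4.276 -0.224
endloop
endfacet
facet normal 0.670 0.570 0.475
outer loop
vertex -1.877 4.276 -0.224
vertex -0.791 3.244 -0.518
vertex -1.08 4.021 -1.042
endloop
endfacet
facet normal 0.681 -0.218 -0.699
outer loop
vertex -1.08 4.021 -1.042
vertex -1.803 2.384 -1.236
vertex -2.092 3.16 -1.76
endloop
endfacet
facet normal 0.681 -0.218 -0.699
outer loop
vertex -0.791 3.244 -0.518
vertex -1.803 2.384 -1.236
vertex -1.08 4.021 -1.042
endloop
endfacet

endsolid


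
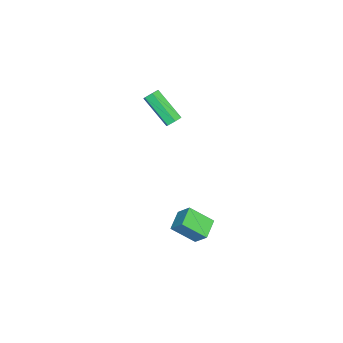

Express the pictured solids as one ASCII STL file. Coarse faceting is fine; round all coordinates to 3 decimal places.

solid 
facet normal -0.957 0.004 0.291
outer loop
vertex 1.86 3.448 -2.563
vertex 1.554 4.732 -3.586
vertex 1.6 2.713 -3.408
endloop
endfacet
facet normal 0.183 -0.769 0.613
outer loop
vertex 2.806 2.708 -3.774
vertex 1.86 3.448 -2.563
vertex 1.6 2.713 -3.408
endloop
endfacet
facet normal -0.957 0.004 0.291
outer loop
vertex 1.6 2.713 -3.408
vertex 1.554 4.732 -3.586
vertex 1.294 3.997 -4.431
endloop
endfacet
facet normal -0.226 -0.639 -0.735
outer loop
vertex 1.294 3.997 -4.431
vertex 2.806 2.708 -3.774
vertex 1.6 2.713 -3.408
endloop
endfacet
facet normal 0.226 0.639 0.735
outer loop
vertex 1.86 3.448 -2.563
vertex 2.76 4.727 -3.952
vertex 1.554 4.732 -3.586
endloop
endfacet
facet normal 0.183 -0.769 0.613
outer loop
vertex 3.066 3.443 -2.929
vertex 1.86 3.448 -2.563
vertex 2.806 2.708 -3.774
endloop
endfacet
facet normal 0.226 0.639 0.735
outer loop
vertex 3.066 3.443 -2.929
vertex 2.76 4.727 -3.952
vertex 1.86 3.448 -2.563
endloop
endfacet
facet normal -0.183 0.769 -0.613
outer loop
vertex 1.554 4.732 -3.586
vertex 2.76 4.727 -3.952
vertex 1.294 3.997 -4.431
endloop
endfacet
facet normal -0.226 -0.639 -0.735
outer loop
vertex 2.5 3.992 -4.797
vertex 2.806 2.708 -3.774
vertex 1.294 3.997 -4.431
endloop
endfacet
facet normal -0.183 0.769 -0.613
outer loop
vertex 1.294 3.997 -4.431
vertex 2.76 4.727 -3.952
vertex 2.5 3.992 -4.797
endloop
endfacet
facet normal 0.957 -0.004 -0.291
outer loop
vertex 2.5 3.992 -4.797
vertex 3.066 3.443 -2.929
vertex 2.806 2.708 -3.774
endloop
endfacet
facet normal 0.957 -0.004 -0.291
outer loop
vertex 2.76 4.727 -3.952
vertex 3.066 3.443 -2.929
vertex 2.5 3.992 -4.797
endloop
endfacet
facet normal 0.292 0.704 -0.647
outer loop
vertex -0.07 1.993 2.743
vertex -0.384 1.8 2.391
vertex -0.55 2.162 2.71
endloop
endfacet
facet normal 0.169 0.628 0.759
outer loop
vertex -0.07 1.993 2.743
vertex -0.55 2.162 2.71
vertex -0.701 0.473 4.141
endloop
endfacet
facet normal 0.169 0.628 0.759
outer loop
vertex -0.701 0.473 4.141
vertex -0.55 2.162 2.71
vertex -1.182 0.642 4.108
endloop
endfacet
facet normal -0.292 -0.704 0.647
outer loop
vertex -0.701 0.473 4.141
vertex -1.182 0.642 4.108
vertex -1.016 0.28 3.789
endloop
endfacet
facet normal 0.292 0.704 -0.647
outer loop
vertex -0.55 2.162 2.71
vertex -0.384 1.8 2.391
vertex -0.864 1.969 2.358
endloop
endfacet
facet normal -0.731 0.601 0.323
outer loop
vertex -0.55 2.162 2.71
vertex -0.864 1.969 2.358
vertex -1.182 0.642 4.108
endloop
endfacet
facet normal -0.731 0.601 0.323
outer loop
vertex -1.182 0.642 4.108
vertex -0.864 1.969 2.358
vertex -1.496 0.449 3.756
endloop
endfacet
facet normal -0.292 -0.704 0.647
outer loop
vertex -1.182 0.642 4.108
vertex -1.496 0.449 3.756
vertex -1.016 0.28 3.789
endloop
endfacet
facet normal 0.292 0.704 -0.647
outer loop
vertex -0.864 1.969 2.358
vertex -0.384 1.8 2.391
vertex -0.699 1.607 2.039
endloop
endfacet
facet normal -0.900 -0.026 -0.435
outer loop
vertex -0.864 1.969 2.358
vertex -0.699 1.607 2.039
vertex -1.496 0.449 3.756
endloop
endfacet
facet normal -0.899 -0.028 -0.436
outer loop
vertex -1.496 0.449 3.756
vertex -0.699 1.607 2.039
vertex -1.33 0.087 3.437
endloop
endfacet
facet normal -0.292 -0.704 0.647
outer loop
vertex -1.496 0.449 3.756
vertex -1.33 0.087 3.437
vertex -1.016 0.28 3.789
endloop
endfacet
facet normal 0.292 0.704 -0.647
outer loop
vertex -0.699 1.607 2.039
vertex -0.384 1.8 2.391
vertex -0.218 1.438 2.072
endloop
endfacet
facet normal -0.169 -0.628 -0.759
outer loop
vertex -0.699 1.607 2.039
vertex -0.218 1.438 2.072
vertex -1.33 0.087 3.437
endloop
endfacet
facet normal -0.169 -0.628 -0.759
outer loop
vertex -1.33 0.087 3.437
vertex -0.218 1.438 2.072
vertex -0.85 -0.082 3.47
endloop
endfacet
facet normal -0.292 -0.704 0.647
outer loop
vertex -1.33 0.087 3.437
vertex -0.85 -0.082 3.47
vertex -1.016 0.28 3.789
endloop
endfacet
facet normal 0.292 0.704 -0.647
outer loop
vertex -0.218 1.438 2.072
vertex -0.384 1.8 2.391
vertex 0.096 1.631 2.424
endloop
endfacet
facet normal 0.731 -0.601 -0.323
outer loop
vertex -0.218 1.438 2.072
vertex 0.096 1.631 2.424
vertex -0.85 -0.082 3.47
endloop
endfacet
facet normal 0.731 -0.601 -0.323
outer loop
vertex -0.85 -0.082 3.47
vertex 0.096 1.631 2.424
vertex -0.536 0.111 3.822
endloop
endfacet
facet normal -0.292 -0.704 0.647
outer loop
vertex -0.85 -0.082 3.47
vertex -0.536 0.111 3.822
vertex -1.016 0.28 3.789
endloop
endfacet
facet normal 0.292 0.704 -0.647
outer loop
vertex 0.096 1.631 2.424
vertex -0.384 1.8 2.391
vertex -0.07 1.993 2.743
endloop
endfacet
facet normal 0.899 0.028 0.437
outer loop
vertex 0.096 1.631 2.424
vertex -0.07 1.993 2.743
vertex -0.536 0.111 3.822
endloop
endfacet
facet normal 0.900 0.027 0.435
outer loop
vertex -0.536 0.111 3.822
vertex -0.07 1.993 2.743
vertex -0.701 0.473 4.141
endloop
endfacet
facet normal -0.292 -0.704 0.647
outer loop
vertex -0.536 0.111 3.822
vertex -0.701 0.473 4.141
vertex -1.016 0.28 3.789
endloop
endfacet

endsolid


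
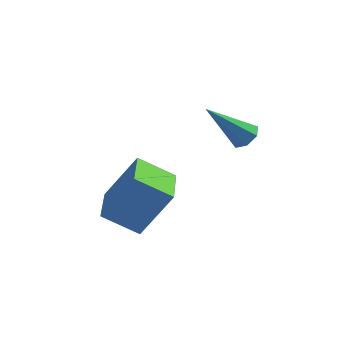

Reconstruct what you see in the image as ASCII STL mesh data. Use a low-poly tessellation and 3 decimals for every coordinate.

solid 
facet normal 0.581 0.325 -0.747
outer loop
vertex 0.485 -0.194 0.59
vertex 0.035 0.061 0.351
vertex 0.404 0.273 0.73
endloop
endfacet
facet normal 0.626 -0.122 0.770
outer loop
vertex 0.485 -0.194 0.59
vertex 0.404 0.273 0.73
vertex -1.115 -0.581 1.829
endloop
endfacet
facet normal 0.581 0.323 -0.747
outer loop
vertex 0.404 0.273 0.73
vertex 0.035 0.061 0.351
vertex 0.045 0.581 0.584
endloop
endfacet
facet normal 0.211 0.609 0.765
outer loop
vertex 0.404 0.273 0.73
vertex 0.045 0.581 0.584
vertex -1.115 -0.581 1.829
endloop
endfacet
facet normal 0.581 0.324 -0.747
outer loop
vertex 0.045 0.581 0.584
vertex 0.035 0.061 0.351
vertex -0.322 0.496 0.262
endloop
endfacet
facet normal -0.474 0.819 0.323
outer loop
vertex 0.045 0.581 0.584
vertex -0.322 0.496 0.262
vertex -1.115 -0.581 1.829
endloop
endfacet
facet normal 0.582 0.325 -0.746
outer loop
vertex -0.322 0.496 0.262
vertex 0.035 0.061 0.351
vertex -0.419 0.084 0.007
endloop
endfacet
facet normal -0.910 0.350 -0.220
outer loop
vertex -0.322 0.496 0.262
vertex -0.419 0.084 0.007
vertex -1.115 -0.581 1.829
endloop
endfacet
facet normal 0.582 0.323 -0.746
outer loop
vertex -0.419 0.084 0.007
vertex 0.035 0.061 0.351
vertex -0.175 -0.346 0.011
endloop
endfacet
facet normal -0.772 -0.442 -0.456
outer loop
vertex -0.419 0.084 0.007
vertex -0.175 -0.346 0.011
vertex -1.115 -0.581 1.829
endloop
endfacet
facet normal 0.581 0.324 -0.747
outer loop
vertex -0.175 -0.346 0.011
vertex 0.035 0.061 0.351
vertex 0.228 -0.47 0.271
endloop
endfacet
facet normal -0.162 -0.964 -0.209
outer loop
vertex -0.175 -0.346 0.011
vertex 0.228 -0.47 0.271
vertex -1.115 -0.581 1.829
endloop
endfacet
facet normal 0.580 0.324 -0.747
outer loop
vertex 0.228 -0.47 0.271
vertex 0.035 0.061 0.351
vertex 0.485 -0.194 0.59
endloop
endfacet
facet normal 0.461 -0.820 0.339
outer loop
vertex 0.228 -0.47 0.271
vertex 0.485 -0.194 0.59
vertex -1.115 -0.581 1.829
endloop
endfacet
facet normal -0.503 -0.182 -0.845
outer loop
vertex -4.128 -2.361 -2.652
vertex -4.498 -0.707 -2.788
vertex -2.873 -2.145 -3.445
endloop
endfacet
facet normal 0.218 -0.973 0.079
outer loop
vertex -1.842 -1.773 -1.712
vertex -4.128 -2.361 -2.652
vertex -2.873 -2.145 -3.445
endloop
endfacet
facet normal -0.503 -0.182 -0.845
outer loop
vertex -2.873 -2.145 -3.445
vertex -4.498 -0.707 -2.788
vertex -3.242 -0.492 -3.581
endloop
endfacet
facet normal 0.837 0.143 -0.529
outer loop
vertex -3.242 -0.492 -3.581
vertex -1.842 -1.773 -1.712
vertex -2.873 -2.145 -3.445
endloop
endfacet
facet normal -0.837 -0.144 0.529
outer loop
vertex -4.128 -2.361 -2.652
vertex -3.467 -0.335 -1.055
vertex -4.498 -0.707 -2.788
endloop
endfacet
facet normal 0.217 -0.973 0.080
outer loop
vertex -3.098 -1.988 -0.919
vertex -4.128 -2.361 -2.652
vertex -1.842 -1.773 -1.712
endloop
endfacet
facet normal -0.837 -0.143 0.528
outer loop
vertex -3.098 -1.988 -0.919
vertex -3.467 -0.335 -1.055
vertex -4.128 -2.361 -2.652
endloop
endfacet
facet normal -0.217 0.973 -0.080
outer loop
vertex -4.498 -0.707 -2.788
vertex -3.467 -0.335 -1.055
vertex -3.242 -0.492 -3.581
endloop
endfacet
facet normal 0.837 0.144 -0.528
outer loop
vertex -2.212 -0.119 -1.848
vertex -1.842 -1.773 -1.712
vertex -3.242 -0.492 -3.581
endloop
endfacet
facet normal -0.218 0.973 -0.080
outer loop
vertex -3.242 -0.492 -3.581
vertex -3.467 -0.335 -1.055
vertex -2.212 -0.119 -1.848
endloop
endfacet
facet normal 0.503 0.182 0.845
outer loop
vertex -2.212 -0.119 -1.848
vertex -3.098 -1.988 -0.919
vertex -1.842 -1.773 -1.712
endloop
endfacet
facet normal 0.503 0.182 0.845
outer loop
vertex -3.467 -0.335 -1.055
vertex -3.098 -1.988 -0.919
vertex -2.212 -0.119 -1.848
endloop
endfacet

endsolid


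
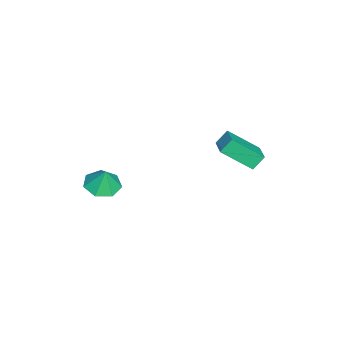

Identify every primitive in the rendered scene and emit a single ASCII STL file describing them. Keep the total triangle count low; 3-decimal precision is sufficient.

solid 
facet normal -0.401 0.535 0.744
outer loop
vertex -2.257 2.176 -2.328
vertex -1.029 2.62 -1.986
vertex -2.496 3.88 -3.682
endloop
endfacet
facet normal -0.910 -0.329 -0.254
outer loop
vertex -2.091 3.34 -4.434
vertex -2.257 2.176 -2.328
vertex -2.496 3.88 -3.682
endloop
endfacet
facet normal -0.401 0.535 0.744
outer loop
vertex -2.496 3.88 -3.682
vertex -1.029 2.62 -1.986
vertex -1.268 4.324 -3.34
endloop
endfacet
facet normal -0.109 0.779 -0.618
outer loop
vertex -1.268 4.324 -3.34
vertex -2.091 3.34 -4.434
vertex -2.496 3.88 -3.682
endloop
endfacet
facet normal 0.109 -0.779 0.618
outer loop
vertex -2.257 2.176 -2.328
vertex -0.624 2.08 -2.738
vertex -1.029 2.62 -1.986
endloop
endfacet
facet normal -0.910 -0.329 -0.254
outer loop
vertex -1.852 1.636 -3.08
vertex -2.257 2.176 -2.328
vertex -2.091 3.34 -4.434
endloop
endfacet
facet normal 0.109 -0.779 0.618
outer loop
vertex -1.852 1.636 -3.08
vertex -0.624 2.08 -2.738
vertex -2.257 2.176 -2.328
endloop
endfacet
facet normal 0.910 0.329 0.254
outer loop
vertex -1.029 2.62 -1.986
vertex -0.624 2.08 -2.738
vertex -1.268 4.324 -3.34
endloop
endfacet
facet normal -0.109 0.779 -0.618
outer loop
vertex -0.863 3.784 -4.092
vertex -2.091 3.34 -4.434
vertex -1.268 4.324 -3.34
endloop
endfacet
facet normal 0.910 0.329 0.254
outer loop
vertex -1.268 4.324 -3.34
vertex -0.624 2.08 -2.738
vertex -0.863 3.784 -4.092
endloop
endfacet
facet normal 0.401 -0.535 -0.744
outer loop
vertex -0.863 3.784 -4.092
vertex -1.852 1.636 -3.08
vertex -2.091 3.34 -4.434
endloop
endfacet
facet normal 0.401 -0.535 -0.744
outer loop
vertex -0.624 2.08 -2.738
vertex -1.852 1.636 -3.08
vertex -0.863 3.784 -4.092
endloop
endfacet
facet normal -0.186 -0.195 -0.963
outer loop
vertex 3.838 -3.525 -3.443
vertex 2.842 -3.374 -3.281
vertex 3.552 -2.695 -3.556
endloop
endfacet
facet normal 0.861 0.347 0.372
outer loop
vertex 3.838 -3.525 -3.443
vertex 3.552 -2.695 -3.556
vertex 3.078 -3.126 -2.059
endloop
endfacet
facet normal -0.185 -0.196 -0.963
outer loop
vertex 3.552 -2.695 -3.556
vertex 2.842 -3.374 -3.281
vertex 2.731 -2.377 -3.463
endloop
endfacet
facet normal 0.372 0.854 0.364
outer loop
vertex 3.552 -2.695 -3.556
vertex 2.731 -2.377 -3.463
vertex 3.078 -3.126 -2.059
endloop
endfacet
facet normal -0.185 -0.196 -0.963
outer loop
vertex 2.731 -2.377 -3.463
vertex 2.842 -3.374 -3.281
vertex 1.994 -2.81 -3.233
endloop
endfacet
facet normal -0.314 0.803 0.506
outer loop
vertex 2.731 -2.377 -3.463
vertex 1.994 -2.81 -3.233
vertex 3.078 -3.126 -2.059
endloop
endfacet
facet normal -0.185 -0.197 -0.963
outer loop
vertex 1.994 -2.81 -3.233
vertex 2.842 -3.374 -3.281
vertex 1.896 -3.668 -3.039
endloop
endfacet
facet normal -0.682 0.235 0.693
outer loop
vertex 1.994 -2.81 -3.233
vertex 1.896 -3.668 -3.039
vertex 3.078 -3.126 -2.059
endloop
endfacet
facet normal -0.186 -0.196 -0.963
outer loop
vertex 1.896 -3.668 -3.039
vertex 2.842 -3.374 -3.281
vertex 2.51 -4.305 -3.028
endloop
endfacet
facet normal -0.455 -0.425 0.783
outer loop
vertex 1.896 -3.668 -3.039
vertex 2.51 -4.305 -3.028
vertex 3.078 -3.126 -2.059
endloop
endfacet
facet normal -0.186 -0.195 -0.963
outer loop
vertex 2.51 -4.305 -3.028
vertex 2.842 -3.374 -3.281
vertex 3.374 -4.241 -3.208
endloop
endfacet
facet normal 0.198 -0.678 0.708
outer loop
vertex 2.51 -4.305 -3.028
vertex 3.374 -4.241 -3.208
vertex 3.078 -3.126 -2.059
endloop
endfacet
facet normal -0.186 -0.195 -0.963
outer loop
vertex 3.374 -4.241 -3.208
vertex 2.842 -3.374 -3.281
vertex 3.838 -3.525 -3.443
endloop
endfacet
facet normal 0.782 -0.334 0.526
outer loop
vertex 3.374 -4.241 -3.208
vertex 3.838 -3.525 -3.443
vertex 3.078 -3.126 -2.059
endloop
endfacet

endsolid


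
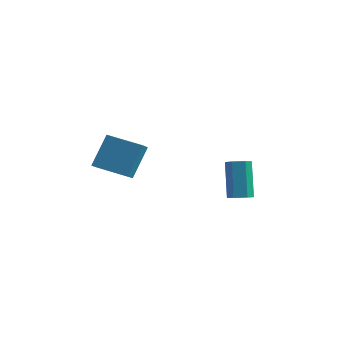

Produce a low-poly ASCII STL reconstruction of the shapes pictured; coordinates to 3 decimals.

solid 
facet normal 0.256 -0.440 -0.861
outer loop
vertex 3.36 -1.58 -1.616
vertex 2.893 -1.304 -1.896
vertex 3.439 -1.032 -1.873
endloop
endfacet
facet normal 0.958 -0.004 0.287
outer loop
vertex 3.36 -1.58 -1.616
vertex 3.439 -1.032 -1.873
vertex 2.833 -0.672 0.156
endloop
endfacet
facet normal 0.958 -0.004 0.287
outer loop
vertex 2.833 -0.672 0.156
vertex 3.439 -1.032 -1.873
vertex 2.912 -0.124 -0.101
endloop
endfacet
facet normal -0.256 0.440 0.860
outer loop
vertex 2.833 -0.672 0.156
vertex 2.912 -0.124 -0.101
vertex 2.367 -0.396 -0.124
endloop
endfacet
facet normal 0.256 -0.441 -0.860
outer loop
vertex 3.439 -1.032 -1.873
vertex 2.893 -1.304 -1.896
vertex 2.973 -0.757 -2.153
endloop
endfacet
facet normal 0.591 0.776 -0.222
outer loop
vertex 3.439 -1.032 -1.873
vertex 2.973 -0.757 -2.153
vertex 2.912 -0.124 -0.101
endloop
endfacet
facet normal 0.592 0.775 -0.221
outer loop
vertex 2.912 -0.124 -0.101
vertex 2.973 -0.757 -2.153
vertex 2.446 0.152 -0.381
endloop
endfacet
facet normal -0.256 0.440 0.860
outer loop
vertex 2.912 -0.124 -0.101
vertex 2.446 0.152 -0.381
vertex 2.367 -0.396 -0.124
endloop
endfacet
facet normal 0.255 -0.441 -0.860
outer loop
vertex 2.973 -0.757 -2.153
vertex 2.893 -1.304 -1.896
vertex 2.427 -1.028 -2.176
endloop
endfacet
facet normal -0.366 0.780 -0.509
outer loop
vertex 2.973 -0.757 -2.153
vertex 2.427 -1.028 -2.176
vertex 2.446 0.152 -0.381
endloop
endfacet
facet normal -0.367 0.779 -0.508
outer loop
vertex 2.446 0.152 -0.381
vertex 2.427 -1.028 -2.176
vertex 1.9 -0.12 -0.404
endloop
endfacet
facet normal -0.256 0.440 0.861
outer loop
vertex 2.446 0.152 -0.381
vertex 1.9 -0.12 -0.404
vertex 2.367 -0.396 -0.124
endloop
endfacet
facet normal 0.256 -0.440 -0.860
outer loop
vertex 2.427 -1.028 -2.176
vertex 2.893 -1.304 -1.896
vertex 2.348 -1.576 -1.919
endloop
endfacet
facet normal -0.958 0.004 -0.287
outer loop
vertex 2.427 -1.028 -2.176
vertex 2.348 -1.576 -1.919
vertex 1.9 -0.12 -0.404
endloop
endfacet
facet normal -0.958 0.004 -0.287
outer loop
vertex 1.9 -0.12 -0.404
vertex 2.348 -1.576 -1.919
vertex 1.821 -0.668 -0.147
endloop
endfacet
facet normal -0.256 0.440 0.861
outer loop
vertex 1.9 -0.12 -0.404
vertex 1.821 -0.668 -0.147
vertex 2.367 -0.396 -0.124
endloop
endfacet
facet normal 0.256 -0.440 -0.860
outer loop
vertex 2.348 -1.576 -1.919
vertex 2.893 -1.304 -1.896
vertex 2.814 -1.852 -1.639
endloop
endfacet
facet normal -0.592 -0.775 0.221
outer loop
vertex 2.348 -1.576 -1.919
vertex 2.814 -1.852 -1.639
vertex 1.821 -0.668 -0.147
endloop
endfacet
facet normal -0.591 -0.775 0.222
outer loop
vertex 1.821 -0.668 -0.147
vertex 2.814 -1.852 -1.639
vertex 2.287 -0.943 0.133
endloop
endfacet
facet normal -0.256 0.441 0.860
outer loop
vertex 1.821 -0.668 -0.147
vertex 2.287 -0.943 0.133
vertex 2.367 -0.396 -0.124
endloop
endfacet
facet normal 0.256 -0.440 -0.861
outer loop
vertex 2.814 -1.852 -1.639
vertex 2.893 -1.304 -1.896
vertex 3.36 -1.58 -1.616
endloop
endfacet
facet normal 0.367 -0.779 0.509
outer loop
vertex 2.814 -1.852 -1.639
vertex 3.36 -1.58 -1.616
vertex 2.287 -0.943 0.133
endloop
endfacet
facet normal 0.366 -0.780 0.508
outer loop
vertex 2.287 -0.943 0.133
vertex 3.36 -1.58 -1.616
vertex 2.833 -0.672 0.156
endloop
endfacet
facet normal -0.255 0.441 0.860
outer loop
vertex 2.287 -0.943 0.133
vertex 2.833 -0.672 0.156
vertex 2.367 -0.396 -0.124
endloop
endfacet
facet normal -0.981 -0.061 0.184
outer loop
vertex -3.923 -1.358 0.666
vertex -4.067 -0.6 0.148
vertex -4.148 -2.474 -0.904
endloop
endfacet
facet normal 0.155 -0.816 0.557
outer loop
vertex -2.313 -2.36 -1.248
vertex -3.923 -1.358 0.666
vertex -4.148 -2.474 -0.904
endloop
endfacet
facet normal -0.981 -0.061 0.184
outer loop
vertex -4.148 -2.474 -0.904
vertex -4.067 -0.6 0.148
vertex -4.292 -1.716 -1.423
endloop
endfacet
facet normal -0.116 -0.576 -0.809
outer loop
vertex -4.292 -1.716 -1.423
vertex -2.313 -2.36 -1.248
vertex -4.148 -2.474 -0.904
endloop
endfacet
facet normal 0.116 0.575 0.810
outer loop
vertex -3.923 -1.358 0.666
vertex -2.232 -0.486 -0.196
vertex -4.067 -0.6 0.148
endloop
endfacet
facet normal 0.155 -0.816 0.557
outer loop
vertex -2.088 -1.244 0.323
vertex -3.923 -1.358 0.666
vertex -2.313 -2.36 -1.248
endloop
endfacet
facet normal 0.115 0.576 0.809
outer loop
vertex -2.088 -1.244 0.323
vertex -2.232 -0.486 -0.196
vertex -3.923 -1.358 0.666
endloop
endfacet
facet normal -0.155 0.816 -0.557
outer loop
vertex -4.067 -0.6 0.148
vertex -2.232 -0.486 -0.196
vertex -4.292 -1.716 -1.423
endloop
endfacet
facet normal -0.116 -0.575 -0.810
outer loop
vertex -2.457 -1.602 -1.766
vertex -2.313 -2.36 -1.248
vertex -4.292 -1.716 -1.423
endloop
endfacet
facet normal -0.155 0.816 -0.558
outer loop
vertex -4.292 -1.716 -1.423
vertex -2.232 -0.486 -0.196
vertex -2.457 -1.602 -1.766
endloop
endfacet
facet normal 0.981 0.061 -0.184
outer loop
vertex -2.457 -1.602 -1.766
vertex -2.088 -1.244 0.323
vertex -2.313 -2.36 -1.248
endloop
endfacet
facet normal 0.981 0.061 -0.184
outer loop
vertex -2.232 -0.486 -0.196
vertex -2.088 -1.244 0.323
vertex -2.457 -1.602 -1.766
endloop
endfacet

endsolid


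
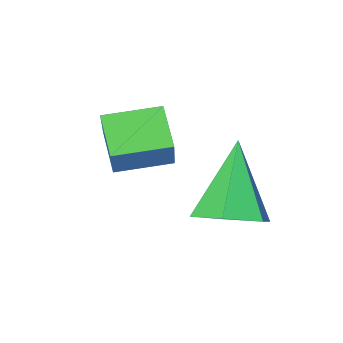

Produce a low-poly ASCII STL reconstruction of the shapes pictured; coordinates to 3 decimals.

solid 
facet normal 0.297 0.301 -0.906
outer loop
vertex -2.06 0.967 -4.069
vertex -2.573 0.481 -4.398
vertex -2.784 1.211 -4.225
endloop
endfacet
facet normal 0.110 0.746 0.657
outer loop
vertex -2.06 0.967 -4.069
vertex -2.784 1.211 -4.225
vertex -3.127 -0.081 -2.702
endloop
endfacet
facet normal 0.297 0.301 -0.906
outer loop
vertex -2.784 1.211 -4.225
vertex -2.573 0.481 -4.398
vertex -3.297 0.725 -4.554
endloop
endfacet
facet normal -0.752 0.577 0.320
outer loop
vertex -2.784 1.211 -4.225
vertex -3.297 0.725 -4.554
vertex -3.127 -0.081 -2.702
endloop
endfacet
facet normal 0.297 0.300 -0.907
outer loop
vertex -3.297 0.725 -4.554
vertex -2.573 0.481 -4.398
vertex -3.086 -0.006 -4.727
endloop
endfacet
facet normal -0.962 -0.271 -0.030
outer loop
vertex -3.297 0.725 -4.554
vertex -3.086 -0.006 -4.727
vertex -3.127 -0.081 -2.702
endloop
endfacet
facet normal 0.297 0.300 -0.907
outer loop
vertex -3.086 -0.006 -4.727
vertex -2.573 0.481 -4.398
vertex -2.362 -0.25 -4.571
endloop
endfacet
facet normal -0.311 -0.949 -0.041
outer loop
vertex -3.086 -0.006 -4.727
vertex -2.362 -0.25 -4.571
vertex -3.127 -0.081 -2.702
endloop
endfacet
facet normal 0.297 0.300 -0.907
outer loop
vertex -2.362 -0.25 -4.571
vertex -2.573 0.481 -4.398
vertex -1.849 0.237 -4.242
endloop
endfacet
facet normal 0.551 -0.780 0.296
outer loop
vertex -2.362 -0.25 -4.571
vertex -1.849 0.237 -4.242
vertex -3.127 -0.081 -2.702
endloop
endfacet
facet normal 0.297 0.301 -0.906
outer loop
vertex -1.849 0.237 -4.242
vertex -2.573 0.481 -4.398
vertex -2.06 0.967 -4.069
endloop
endfacet
facet normal 0.761 0.067 0.645
outer loop
vertex -1.849 0.237 -4.242
vertex -2.06 0.967 -4.069
vertex -3.127 -0.081 -2.702
endloop
endfacet
facet normal -0.888 0.432 0.156
outer loop
vertex -1.723 -0.457 -1.656
vertex -1.548 0.178 -2.422
vertex -2.302 -1.336 -2.518
endloop
endfacet
facet normal -0.174 -0.629 0.758
outer loop
vertex -1.272 -1.838 -2.698
vertex -1.723 -0.457 -1.656
vertex -2.302 -1.336 -2.518
endloop
endfacet
facet normal -0.888 0.432 0.156
outer loop
vertex -2.302 -1.336 -2.518
vertex -1.548 0.178 -2.422
vertex -2.127 -0.701 -3.283
endloop
endfacet
facet normal -0.426 -0.646 -0.634
outer loop
vertex -2.127 -0.701 -3.283
vertex -1.272 -1.838 -2.698
vertex -2.302 -1.336 -2.518
endloop
endfacet
facet normal 0.426 0.646 0.633
outer loop
vertex -1.723 -0.457 -1.656
vertex -0.518 -0.324 -2.602
vertex -1.548 0.178 -2.422
endloop
endfacet
facet normal -0.173 -0.629 0.758
outer loop
vertex -0.693 -0.959 -1.837
vertex -1.723 -0.457 -1.656
vertex -1.272 -1.838 -2.698
endloop
endfacet
facet normal 0.426 0.646 0.634
outer loop
vertex -0.693 -0.959 -1.837
vertex -0.518 -0.324 -2.602
vertex -1.723 -0.457 -1.656
endloop
endfacet
facet normal 0.174 0.628 -0.758
outer loop
vertex -1.548 0.178 -2.422
vertex -0.518 -0.324 -2.602
vertex -2.127 -0.701 -3.283
endloop
endfacet
facet normal -0.426 -0.646 -0.633
outer loop
vertex -1.097 -1.203 -3.464
vertex -1.272 -1.838 -2.698
vertex -2.127 -0.701 -3.283
endloop
endfacet
facet normal 0.173 0.629 -0.758
outer loop
vertex -2.127 -0.701 -3.283
vertex -0.518 -0.324 -2.602
vertex -1.097 -1.203 -3.464
endloop
endfacet
facet normal 0.888 -0.433 -0.156
outer loop
vertex -1.097 -1.203 -3.464
vertex -0.693 -0.959 -1.837
vertex -1.272 -1.838 -2.698
endloop
endfacet
facet normal 0.888 -0.432 -0.156
outer loop
vertex -0.518 -0.324 -2.602
vertex -0.693 -0.959 -1.837
vertex -1.097 -1.203 -3.464
endloop
endfacet

endsolid


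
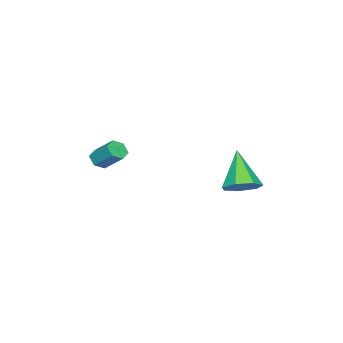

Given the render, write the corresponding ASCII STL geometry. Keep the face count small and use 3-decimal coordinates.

solid 
facet normal -0.109 -0.787 -0.608
outer loop
vertex 4.328 -3.44 0.228
vertex 3.82 -3.503 0.401
vertex 3.922 -3.188 -0.025
endloop
endfacet
facet normal 0.651 0.406 -0.641
outer loop
vertex 4.328 -3.44 0.228
vertex 3.922 -3.188 -0.025
vertex 4.467 -2.433 1.006
endloop
endfacet
facet normal 0.652 0.405 -0.641
outer loop
vertex 4.467 -2.433 1.006
vertex 3.922 -3.188 -0.025
vertex 4.062 -2.181 0.753
endloop
endfacet
facet normal 0.109 0.786 0.609
outer loop
vertex 4.467 -2.433 1.006
vertex 4.062 -2.181 0.753
vertex 3.96 -2.497 1.179
endloop
endfacet
facet normal -0.108 -0.787 -0.608
outer loop
vertex 3.922 -3.188 -0.025
vertex 3.82 -3.503 0.401
vertex 3.415 -3.252 0.148
endloop
endfacet
facet normal -0.324 0.606 -0.726
outer loop
vertex 3.922 -3.188 -0.025
vertex 3.415 -3.252 0.148
vertex 4.062 -2.181 0.753
endloop
endfacet
facet normal -0.324 0.606 -0.727
outer loop
vertex 4.062 -2.181 0.753
vertex 3.415 -3.252 0.148
vertex 3.554 -2.245 0.926
endloop
endfacet
facet normal 0.108 0.786 0.609
outer loop
vertex 4.062 -2.181 0.753
vertex 3.554 -2.245 0.926
vertex 3.96 -2.497 1.179
endloop
endfacet
facet normal -0.108 -0.787 -0.608
outer loop
vertex 3.415 -3.252 0.148
vertex 3.82 -3.503 0.401
vertex 3.313 -3.567 0.574
endloop
endfacet
facet normal -0.976 0.201 -0.085
outer loop
vertex 3.415 -3.252 0.148
vertex 3.313 -3.567 0.574
vertex 3.554 -2.245 0.926
endloop
endfacet
facet normal -0.976 0.201 -0.085
outer loop
vertex 3.554 -2.245 0.926
vertex 3.313 -3.567 0.574
vertex 3.452 -2.56 1.352
endloop
endfacet
facet normal 0.109 0.787 0.608
outer loop
vertex 3.554 -2.245 0.926
vertex 3.452 -2.56 1.352
vertex 3.96 -2.497 1.179
endloop
endfacet
facet normal -0.109 -0.786 -0.609
outer loop
vertex 3.313 -3.567 0.574
vertex 3.82 -3.503 0.401
vertex 3.718 -3.819 0.827
endloop
endfacet
facet normal -0.652 -0.405 0.641
outer loop
vertex 3.313 -3.567 0.574
vertex 3.718 -3.819 0.827
vertex 3.452 -2.56 1.352
endloop
endfacet
facet normal -0.651 -0.405 0.642
outer loop
vertex 3.452 -2.56 1.352
vertex 3.718 -3.819 0.827
vertex 3.858 -2.812 1.605
endloop
endfacet
facet normal 0.109 0.787 0.608
outer loop
vertex 3.452 -2.56 1.352
vertex 3.858 -2.812 1.605
vertex 3.96 -2.497 1.179
endloop
endfacet
facet normal -0.108 -0.786 -0.609
outer loop
vertex 3.718 -3.819 0.827
vertex 3.82 -3.503 0.401
vertex 4.226 -3.755 0.654
endloop
endfacet
facet normal 0.324 -0.606 0.726
outer loop
vertex 3.718 -3.819 0.827
vertex 4.226 -3.755 0.654
vertex 3.858 -2.812 1.605
endloop
endfacet
facet normal 0.324 -0.606 0.726
outer loop
vertex 3.858 -2.812 1.605
vertex 4.226 -3.755 0.654
vertex 4.365 -2.748 1.432
endloop
endfacet
facet normal 0.108 0.787 0.608
outer loop
vertex 3.858 -2.812 1.605
vertex 4.365 -2.748 1.432
vertex 3.96 -2.497 1.179
endloop
endfacet
facet normal -0.109 -0.787 -0.608
outer loop
vertex 4.226 -3.755 0.654
vertex 3.82 -3.503 0.401
vertex 4.328 -3.44 0.228
endloop
endfacet
facet normal 0.976 -0.201 0.085
outer loop
vertex 4.226 -3.755 0.654
vertex 4.328 -3.44 0.228
vertex 4.365 -2.748 1.432
endloop
endfacet
facet normal 0.976 -0.201 0.085
outer loop
vertex 4.365 -2.748 1.432
vertex 4.328 -3.44 0.228
vertex 4.467 -2.433 1.006
endloop
endfacet
facet normal 0.108 0.787 0.608
outer loop
vertex 4.365 -2.748 1.432
vertex 4.467 -2.433 1.006
vertex 3.96 -2.497 1.179
endloop
endfacet
facet normal 0.415 0.368 -0.832
outer loop
vertex 2.733 1.755 -0.521
vertex 2.071 2.313 -0.605
vertex 2.823 2.423 -0.181
endloop
endfacet
facet normal 0.692 -0.399 0.601
outer loop
vertex 2.733 1.755 -0.521
vertex 2.823 2.423 -0.181
vertex 1.229 1.567 1.085
endloop
endfacet
facet normal 0.415 0.368 -0.832
outer loop
vertex 2.823 2.423 -0.181
vertex 2.071 2.313 -0.605
vertex 2.347 3.008 -0.16
endloop
endfacet
facet normal 0.462 0.347 0.816
outer loop
vertex 2.823 2.423 -0.181
vertex 2.347 3.008 -0.16
vertex 1.229 1.567 1.085
endloop
endfacet
facet normal 0.415 0.368 -0.832
outer loop
vertex 2.347 3.008 -0.16
vertex 2.071 2.313 -0.605
vertex 1.664 3.07 -0.473
endloop
endfacet
facet normal -0.228 0.732 0.642
outer loop
vertex 2.347 3.008 -0.16
vertex 1.664 3.07 -0.473
vertex 1.229 1.567 1.085
endloop
endfacet
facet normal 0.416 0.368 -0.832
outer loop
vertex 1.664 3.07 -0.473
vertex 2.071 2.313 -0.605
vertex 1.287 2.563 -0.886
endloop
endfacet
facet normal -0.859 0.467 0.211
outer loop
vertex 1.664 3.07 -0.473
vertex 1.287 2.563 -0.886
vertex 1.229 1.567 1.085
endloop
endfacet
facet normal 0.415 0.367 -0.832
outer loop
vertex 1.287 2.563 -0.886
vertex 2.071 2.313 -0.605
vertex 1.501 1.867 -1.086
endloop
endfacet
facet normal -0.956 -0.250 -0.154
outer loop
vertex 1.287 2.563 -0.886
vertex 1.501 1.867 -1.086
vertex 1.229 1.567 1.085
endloop
endfacet
facet normal 0.415 0.368 -0.832
outer loop
vertex 1.501 1.867 -1.086
vertex 2.071 2.313 -0.605
vertex 2.145 1.507 -0.924
endloop
endfacet
facet normal -0.446 -0.877 -0.177
outer loop
vertex 1.501 1.867 -1.086
vertex 2.145 1.507 -0.924
vertex 1.229 1.567 1.085
endloop
endfacet
facet normal 0.415 0.367 -0.832
outer loop
vertex 2.145 1.507 -0.924
vertex 2.071 2.313 -0.605
vertex 2.733 1.755 -0.521
endloop
endfacet
facet normal 0.289 -0.944 0.160
outer loop
vertex 2.145 1.507 -0.924
vertex 2.733 1.755 -0.521
vertex 1.229 1.567 1.085
endloop
endfacet

endsolid


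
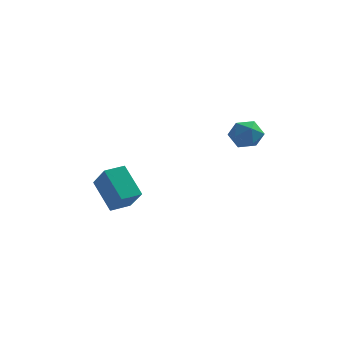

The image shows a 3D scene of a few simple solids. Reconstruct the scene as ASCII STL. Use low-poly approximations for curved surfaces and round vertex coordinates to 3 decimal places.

solid 
facet normal -0.288 0.449 0.846
outer loop
vertex 1.368 3.1 0.627
vertex 1.358 2.281 1.058
vertex 2.13 2.79 1.051
endloop
endfacet
facet normal 0.111 0.887 0.448
outer loop
vertex 1.368 3.1 0.627
vertex 2.13 2.79 1.051
vertex 2.195 3.2 0.224
endloop
endfacet
facet normal -0.207 0.961 -0.186
outer loop
vertex 1.368 3.1 0.627
vertex 2.195 3.2 0.224
vertex 1.462 2.945 -0.28
endloop
endfacet
facet normal -0.804 0.567 -0.180
outer loop
vertex 1.368 3.1 0.627
vertex 1.462 2.945 -0.28
vertex 0.945 2.376 0.235
endloop
endfacet
facet normal -0.853 0.251 0.457
outer loop
vertex 1.368 3.1 0.627
vertex 0.945 2.376 0.235
vertex 1.358 2.281 1.058
endloop
endfacet
facet normal 0.744 0.574 0.343
outer loop
vertex 2.195 3.2 0.224
vertex 2.13 2.79 1.051
vertex 2.695 2.444 0.405
endloop
endfacet
facet normal 0.099 -0.136 0.986
outer loop
vertex 2.13 2.79 1.051
vertex 1.358 2.281 1.058
vertex 2.178 1.875 0.92
endloop
endfacet
facet normal -0.816 -0.454 0.357
outer loop
vertex 1.358 2.281 1.058
vertex 0.945 2.376 0.235
vertex 1.445 1.62 0.416
endloop
endfacet
facet normal -0.736 0.058 -0.675
outer loop
vertex 0.945 2.376 0.235
vertex 1.462 2.945 -0.28
vertex 1.51 2.03 -0.411
endloop
endfacet
facet normal 0.228 0.694 -0.683
outer loop
vertex 1.462 2.945 -0.28
vertex 2.195 3.2 0.224
vertex 2.282 2.539 -0.418
endloop
endfacet
facet normal 0.804 -0.567 0.180
outer loop
vertex 2.272 1.72 0.013
vertex 2.695 2.444 0.405
vertex 2.178 1.875 0.92
endloop
endfacet
facet normal 0.207 -0.961 0.186
outer loop
vertex 2.272 1.72 0.013
vertex 2.178 1.875 0.92
vertex 1.445 1.62 0.416
endloop
endfacet
facet normal -0.111 -0.887 -0.448
outer loop
vertex 2.272 1.72 0.013
vertex 1.445 1.62 0.416
vertex 1.51 2.03 -0.411
endloop
endfacet
facet normal 0.288 -0.449 -0.846
outer loop
vertex 2.272 1.72 0.013
vertex 1.51 2.03 -0.411
vertex 2.282 2.539 -0.418
endloop
endfacet
facet normal 0.853 -0.251 -0.457
outer loop
vertex 2.272 1.72 0.013
vertex 2.282 2.539 -0.418
vertex 2.695 2.444 0.405
endloop
endfacet
facet normal 0.736 -0.058 0.675
outer loop
vertex 2.178 1.875 0.92
vertex 2.695 2.444 0.405
vertex 2.13 2.79 1.051
endloop
endfacet
facet normal -0.228 -0.694 0.683
outer loop
vertex 1.445 1.62 0.416
vertex 2.178 1.875 0.92
vertex 1.358 2.281 1.058
endloop
endfacet
facet normal -0.744 -0.574 -0.343
outer loop
vertex 1.51 2.03 -0.411
vertex 1.445 1.62 0.416
vertex 0.945 2.376 0.235
endloop
endfacet
facet normal -0.099 0.136 -0.986
outer loop
vertex 2.282 2.539 -0.418
vertex 1.51 2.03 -0.411
vertex 1.462 2.945 -0.28
endloop
endfacet
facet normal 0.816 0.454 -0.357
outer loop
vertex 2.695 2.444 0.405
vertex 2.282 2.539 -0.418
vertex 2.195 3.2 0.224
endloop
endfacet
facet normal -0.468 0.526 -0.710
outer loop
vertex -5.166 0.646 -2.785
vertex -4.391 1.437 -2.709
vertex -4.104 -0.263 -4.158
endloop
endfacet
facet normal -0.698 -0.713 -0.068
outer loop
vertex -3.309 -1.157 -2.951
vertex -5.166 0.646 -2.785
vertex -4.104 -0.263 -4.158
endloop
endfacet
facet normal -0.468 0.526 -0.710
outer loop
vertex -4.104 -0.263 -4.158
vertex -4.391 1.437 -2.709
vertex -3.329 0.528 -4.082
endloop
endfacet
facet normal 0.542 -0.464 -0.701
outer loop
vertex -3.329 0.528 -4.082
vertex -3.309 -1.157 -2.951
vertex -4.104 -0.263 -4.158
endloop
endfacet
facet normal -0.542 0.464 0.701
outer loop
vertex -5.166 0.646 -2.785
vertex -3.596 0.543 -1.502
vertex -4.391 1.437 -2.709
endloop
endfacet
facet normal -0.698 -0.713 -0.068
outer loop
vertex -4.371 -0.248 -1.578
vertex -5.166 0.646 -2.785
vertex -3.309 -1.157 -2.951
endloop
endfacet
facet normal -0.542 0.464 0.701
outer loop
vertex -4.371 -0.248 -1.578
vertex -3.596 0.543 -1.502
vertex -5.166 0.646 -2.785
endloop
endfacet
facet normal 0.698 0.713 0.068
outer loop
vertex -4.391 1.437 -2.709
vertex -3.596 0.543 -1.502
vertex -3.329 0.528 -4.082
endloop
endfacet
facet normal 0.542 -0.464 -0.701
outer loop
vertex -2.534 -0.366 -2.875
vertex -3.309 -1.157 -2.951
vertex -3.329 0.528 -4.082
endloop
endfacet
facet normal 0.698 0.713 0.068
outer loop
vertex -3.329 0.528 -4.082
vertex -3.596 0.543 -1.502
vertex -2.534 -0.366 -2.875
endloop
endfacet
facet normal 0.468 -0.526 0.710
outer loop
vertex -2.534 -0.366 -2.875
vertex -4.371 -0.248 -1.578
vertex -3.309 -1.157 -2.951
endloop
endfacet
facet normal 0.468 -0.526 0.710
outer loop
vertex -3.596 0.543 -1.502
vertex -4.371 -0.248 -1.578
vertex -2.534 -0.366 -2.875
endloop
endfacet

endsolid
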